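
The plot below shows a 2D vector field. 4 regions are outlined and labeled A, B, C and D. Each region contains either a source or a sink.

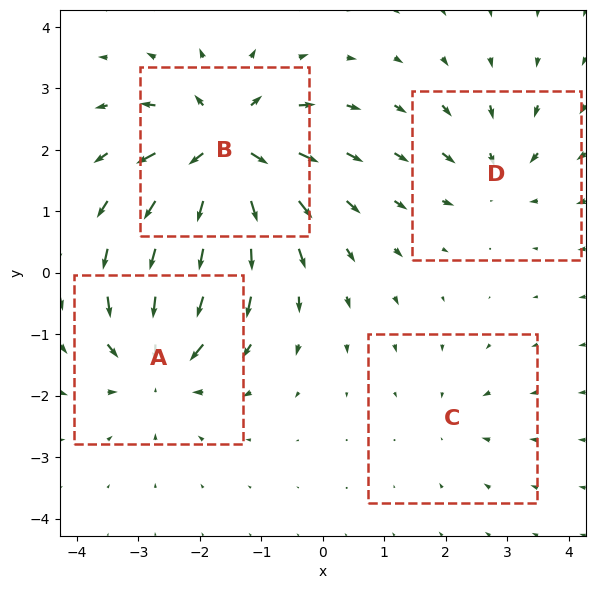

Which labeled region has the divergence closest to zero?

Divergence at each region's feature centre — A: about -6, B: about +9, C: about -2, D: about -4. Region C is closest to zero.

C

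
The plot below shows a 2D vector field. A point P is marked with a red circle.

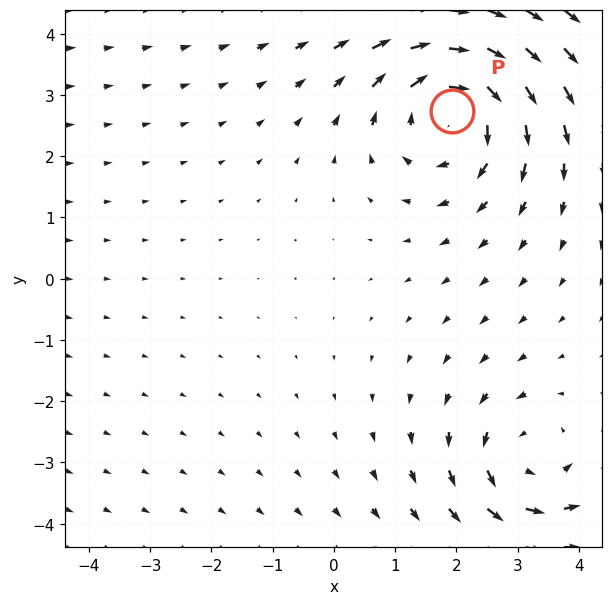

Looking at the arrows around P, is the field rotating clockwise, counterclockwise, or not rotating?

clockwise

Near P at (1.9, 2.7) the arrows circulate clockwise. The curl (z-component) there is about -4; negative curl means clockwise rotation.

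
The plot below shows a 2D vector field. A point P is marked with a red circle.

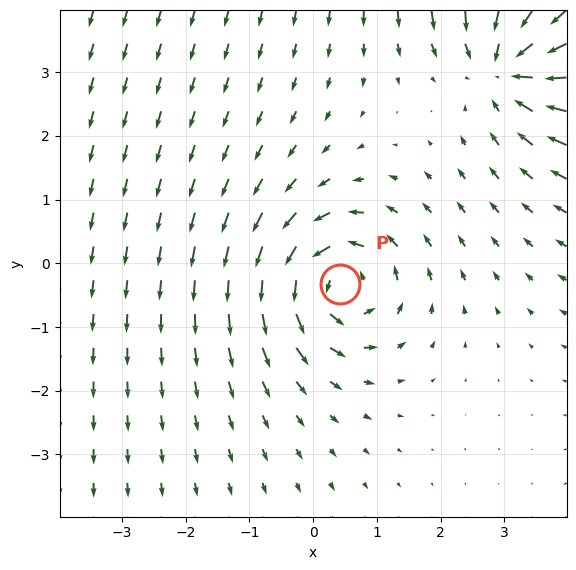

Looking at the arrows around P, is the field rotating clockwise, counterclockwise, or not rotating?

counterclockwise

Near P at (0.4, -0.3) the arrows circulate counterclockwise. The curl (z-component) there is about +4; positive curl means counterclockwise rotation.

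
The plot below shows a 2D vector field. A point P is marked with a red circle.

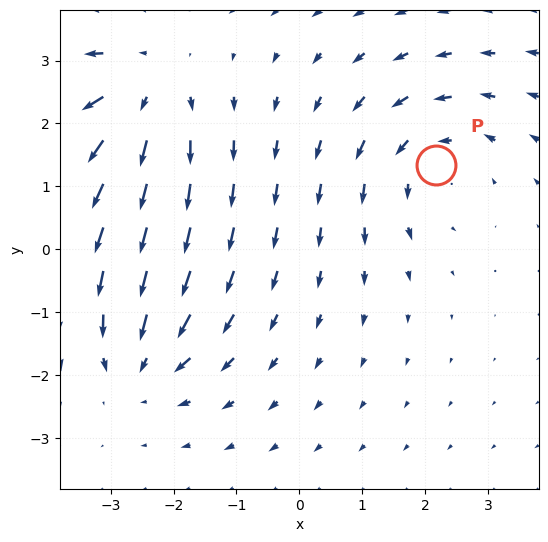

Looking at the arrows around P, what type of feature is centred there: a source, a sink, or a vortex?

vortex

At P (2.2, 1.3) the arrows circulate counterclockwise. Divergence ≈0, curl about +3 — near-zero divergence with nonzero curl is a vortex.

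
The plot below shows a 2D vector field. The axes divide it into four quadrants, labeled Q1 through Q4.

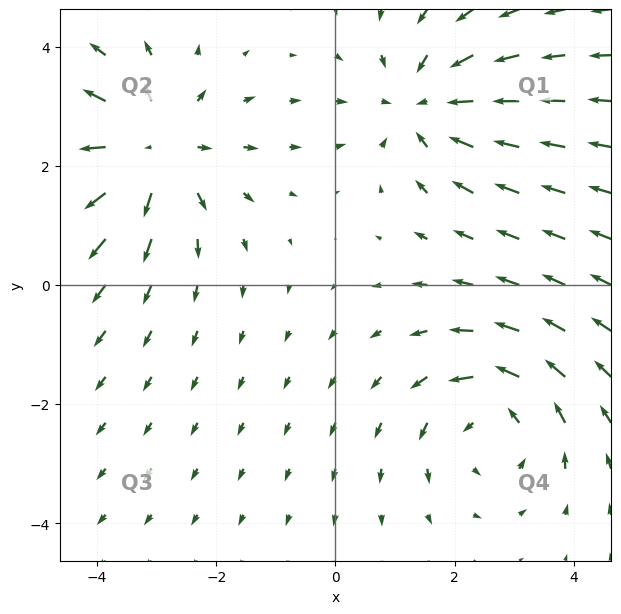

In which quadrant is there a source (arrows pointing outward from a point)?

The source sits at approximately (-3.1, 2.3), which lies in quadrant Q2. The divergence there is about +3, positive as expected for a source.

Q2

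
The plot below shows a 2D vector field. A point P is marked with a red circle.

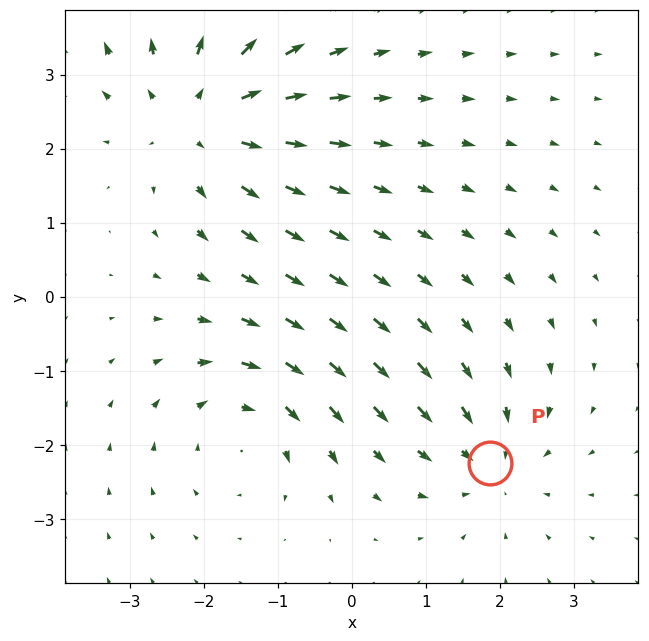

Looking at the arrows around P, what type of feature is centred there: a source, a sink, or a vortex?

At P (1.9, -2.2) the arrows converge inward. Divergence about -3, curl ≈0 — negative divergence with near-zero curl is a sink.

sink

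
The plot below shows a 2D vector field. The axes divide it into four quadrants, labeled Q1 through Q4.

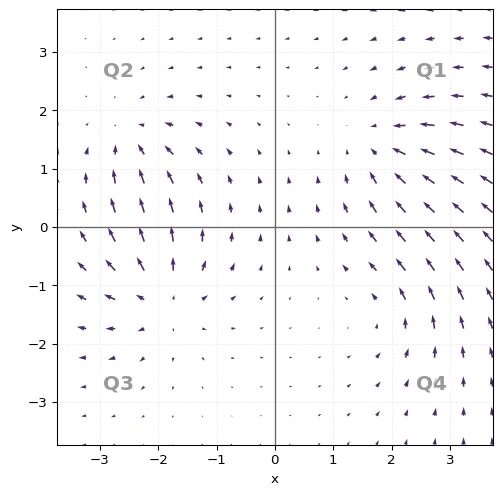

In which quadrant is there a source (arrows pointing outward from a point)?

Q3

The source sits at approximately (-1.9, -1.2), which lies in quadrant Q3. The divergence there is about +5, positive as expected for a source.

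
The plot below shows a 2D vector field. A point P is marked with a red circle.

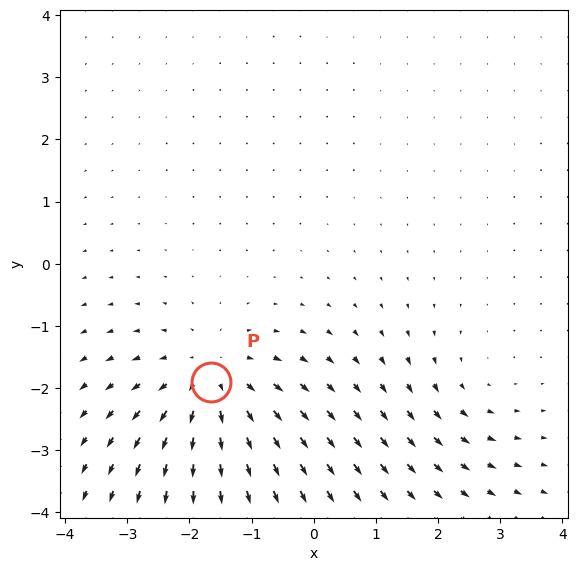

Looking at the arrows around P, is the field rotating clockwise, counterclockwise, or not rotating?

Near P at (-1.7, -1.9) the arrows show no circulation. The curl there is ≈0.

not rotating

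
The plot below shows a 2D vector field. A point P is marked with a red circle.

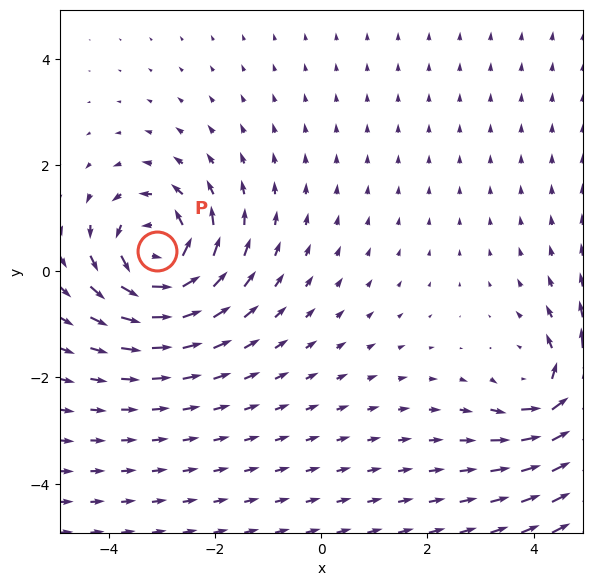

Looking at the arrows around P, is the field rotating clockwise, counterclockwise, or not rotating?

Near P at (-3.1, 0.4) the arrows circulate counterclockwise. The curl (z-component) there is about +6; positive curl means counterclockwise rotation.

counterclockwise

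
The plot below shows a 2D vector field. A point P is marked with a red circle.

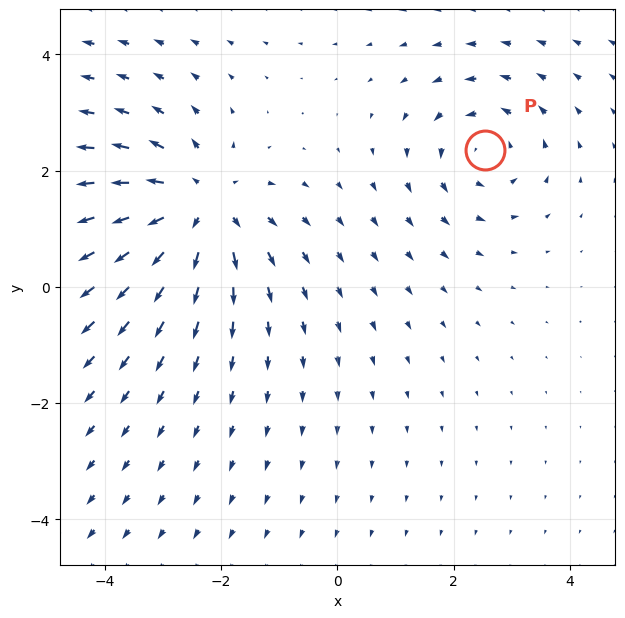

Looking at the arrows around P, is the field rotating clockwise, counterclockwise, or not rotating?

Near P at (2.5, 2.3) the arrows circulate counterclockwise. The curl (z-component) there is about +3; positive curl means counterclockwise rotation.

counterclockwise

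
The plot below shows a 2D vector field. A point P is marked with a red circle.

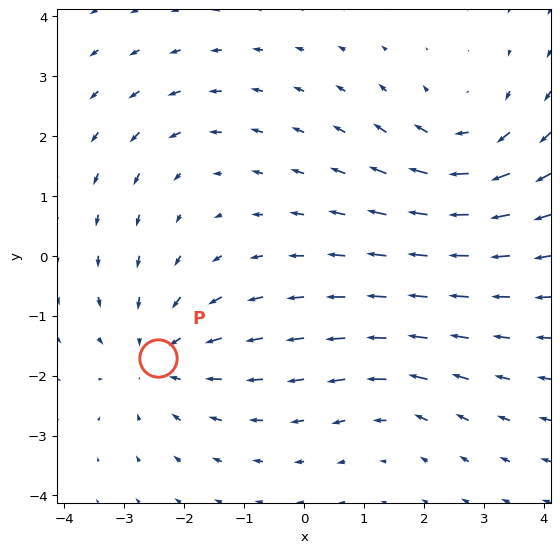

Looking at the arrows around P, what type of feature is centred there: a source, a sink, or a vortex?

At P (-2.4, -1.7) the arrows converge inward. Divergence about -4, curl ≈0 — negative divergence with near-zero curl is a sink.

sink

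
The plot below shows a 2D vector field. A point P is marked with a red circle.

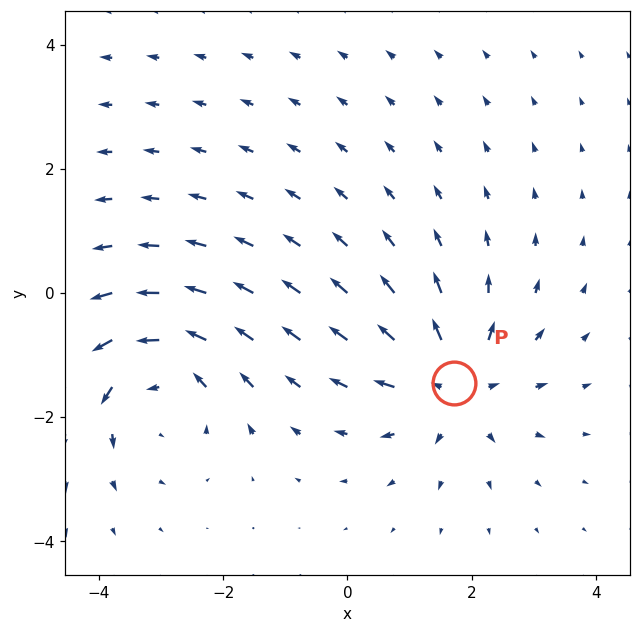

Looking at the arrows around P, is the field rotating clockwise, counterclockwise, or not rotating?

not rotating

Near P at (1.7, -1.5) the arrows show no circulation. The curl there is ≈0.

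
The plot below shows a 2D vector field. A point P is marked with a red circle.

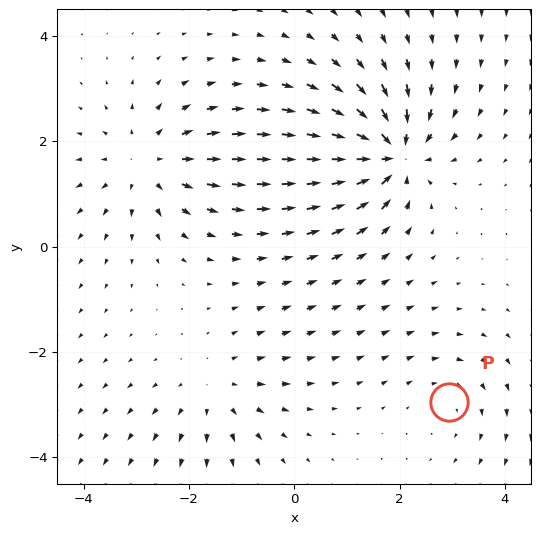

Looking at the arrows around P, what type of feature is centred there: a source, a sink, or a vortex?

At P (2.9, -3.0) the arrows circulate clockwise. Divergence ≈0, curl about -2 — near-zero divergence with nonzero curl is a vortex.

vortex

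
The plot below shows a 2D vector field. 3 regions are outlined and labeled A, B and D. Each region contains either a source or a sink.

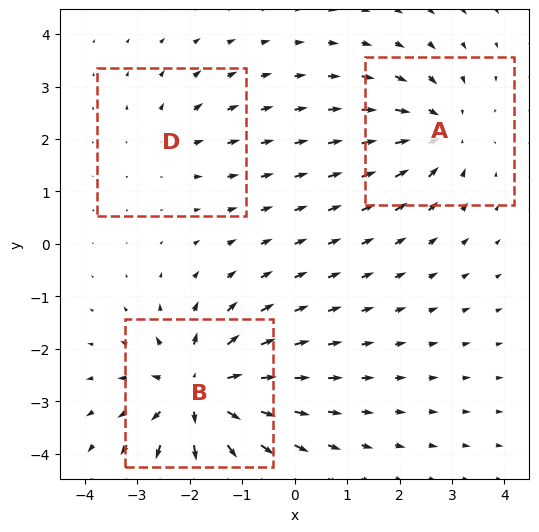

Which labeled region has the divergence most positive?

B

Divergence at each region's feature centre — A: about -4, B: about +6, D: about +2. Region B is most positive.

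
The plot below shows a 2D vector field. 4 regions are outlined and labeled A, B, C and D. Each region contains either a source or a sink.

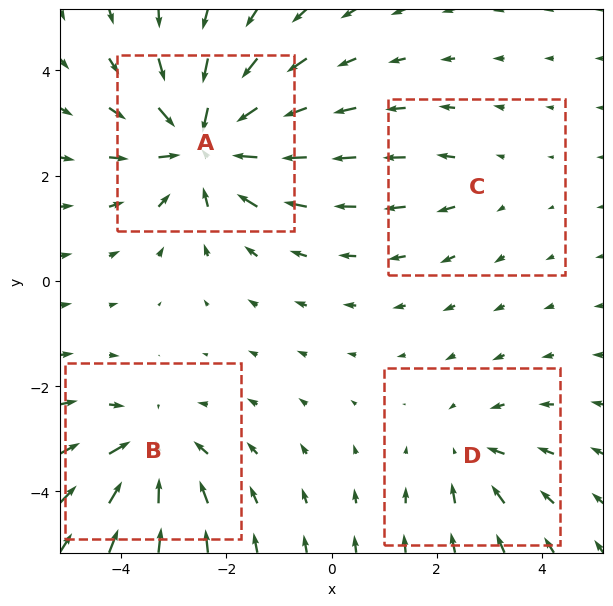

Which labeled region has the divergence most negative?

A

Divergence at each region's feature centre — A: about -7, B: about -4, C: about +2, D: about -3. Region A is most negative.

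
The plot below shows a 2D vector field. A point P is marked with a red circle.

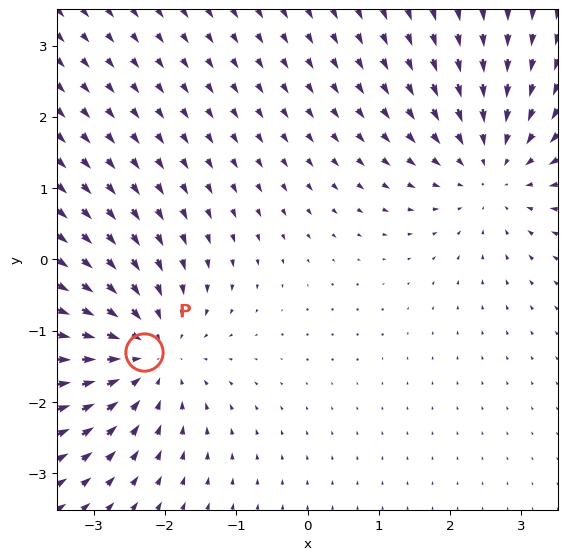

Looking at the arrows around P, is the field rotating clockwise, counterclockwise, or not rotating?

Near P at (-2.3, -1.3) the arrows show no circulation. The curl there is ≈0.

not rotating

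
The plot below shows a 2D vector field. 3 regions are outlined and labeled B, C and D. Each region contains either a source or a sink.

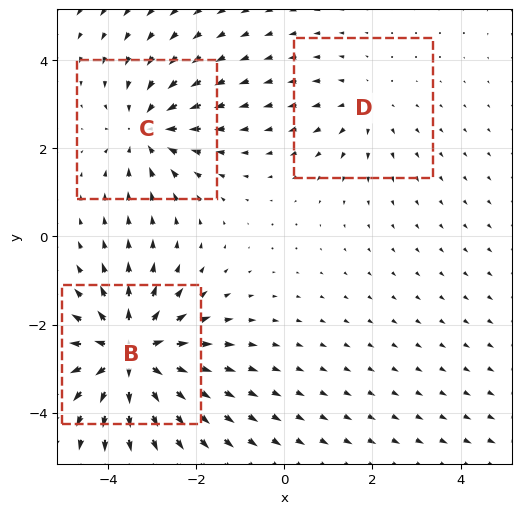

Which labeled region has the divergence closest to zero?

D

Divergence at each region's feature centre — B: about +5, C: about -3, D: about +2. Region D is closest to zero.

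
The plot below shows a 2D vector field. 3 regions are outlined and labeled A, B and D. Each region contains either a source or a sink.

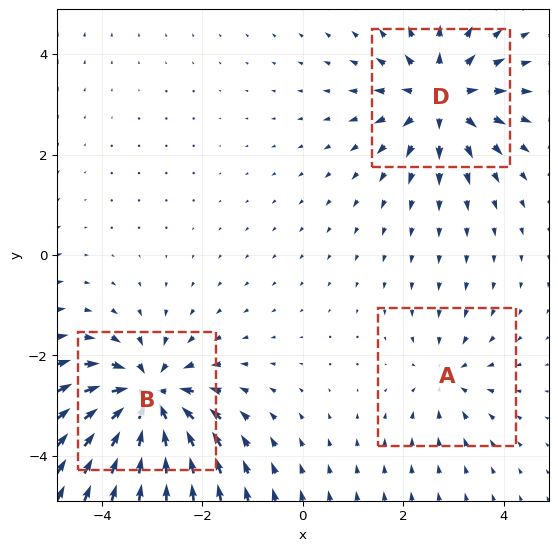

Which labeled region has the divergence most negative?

Divergence at each region's feature centre — A: about -2, B: about -6, D: about +4. Region B is most negative.

B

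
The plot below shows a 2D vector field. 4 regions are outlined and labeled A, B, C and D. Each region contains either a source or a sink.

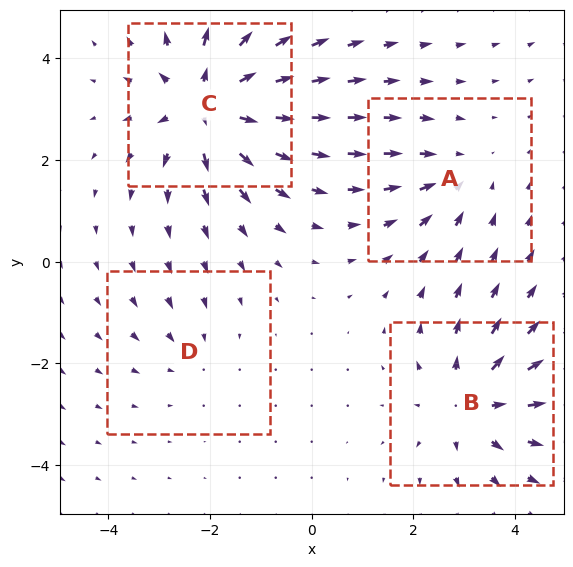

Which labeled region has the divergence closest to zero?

Divergence at each region's feature centre — A: about -3, B: about +4, C: about +6, D: about -2. Region D is closest to zero.

D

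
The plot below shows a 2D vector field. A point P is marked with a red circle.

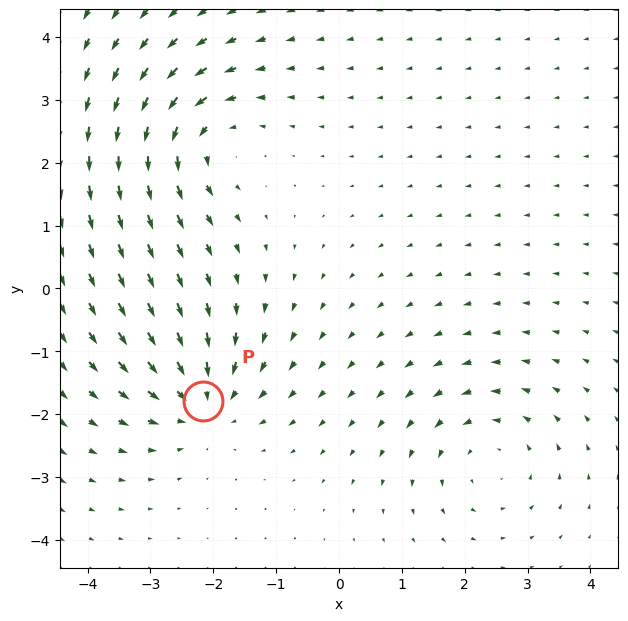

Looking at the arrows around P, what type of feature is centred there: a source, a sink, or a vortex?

At P (-2.2, -1.8) the arrows converge inward. Divergence about -5, curl ≈0 — negative divergence with near-zero curl is a sink.

sink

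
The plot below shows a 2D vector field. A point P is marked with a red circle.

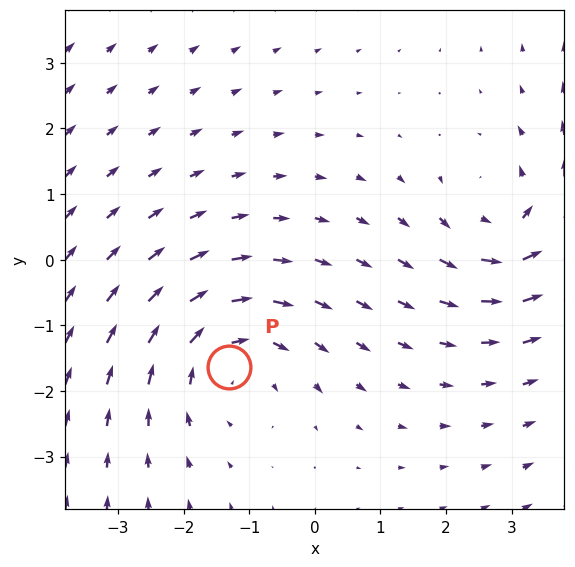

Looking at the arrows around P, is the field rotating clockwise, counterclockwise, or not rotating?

clockwise

Near P at (-1.3, -1.6) the arrows circulate clockwise. The curl (z-component) there is about -2; negative curl means clockwise rotation.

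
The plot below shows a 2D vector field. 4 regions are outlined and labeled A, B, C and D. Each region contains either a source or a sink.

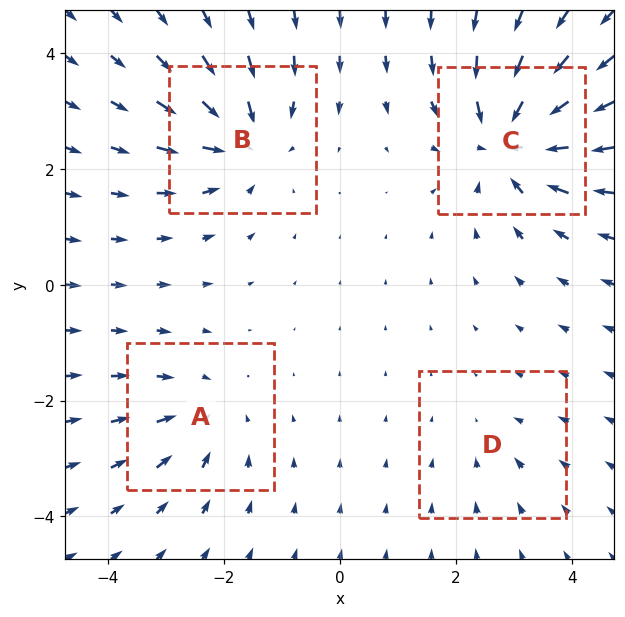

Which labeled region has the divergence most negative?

C

Divergence at each region's feature centre — A: about -4, B: about -6, C: about -7, D: about -2. Region C is most negative.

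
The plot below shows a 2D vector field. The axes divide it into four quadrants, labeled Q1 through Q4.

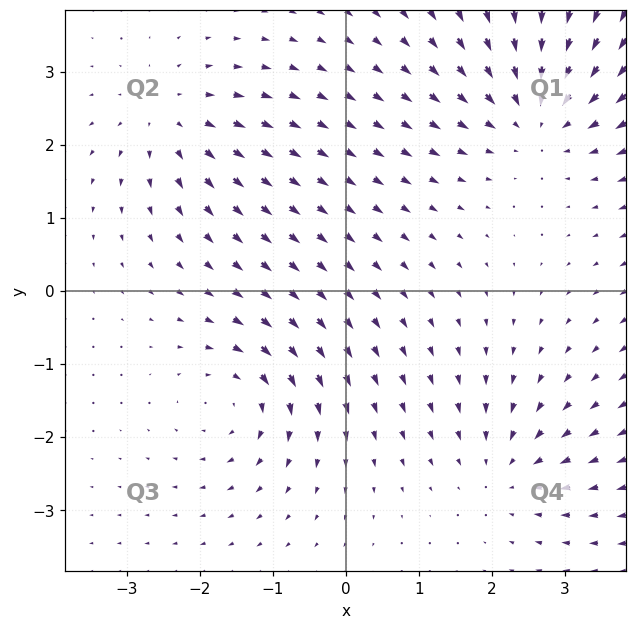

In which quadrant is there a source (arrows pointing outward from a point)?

The source sits at approximately (-2.4, 2.4), which lies in quadrant Q2. The divergence there is about +4, positive as expected for a source.

Q2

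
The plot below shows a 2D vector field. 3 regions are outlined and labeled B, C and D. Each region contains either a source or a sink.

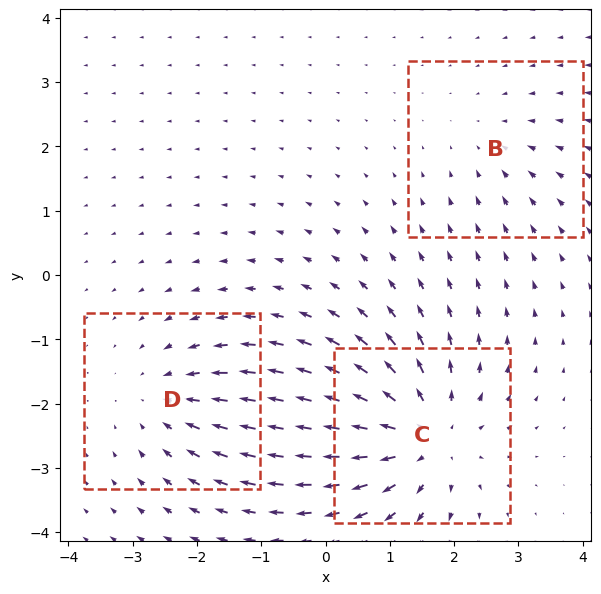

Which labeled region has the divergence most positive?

Divergence at each region's feature centre — B: about -2, C: about +5, D: about -3. Region C is most positive.

C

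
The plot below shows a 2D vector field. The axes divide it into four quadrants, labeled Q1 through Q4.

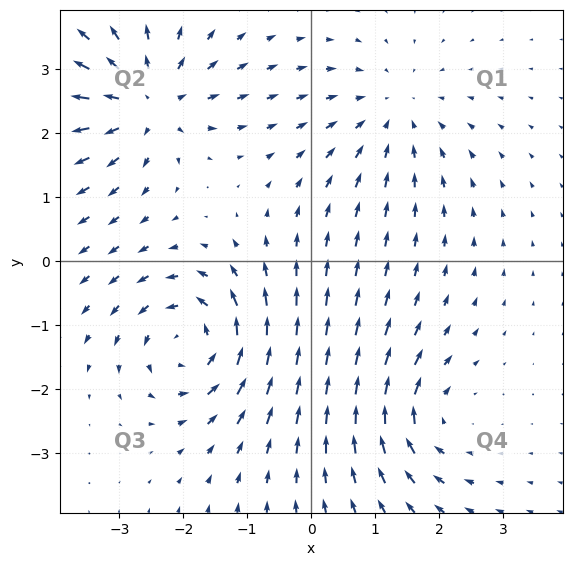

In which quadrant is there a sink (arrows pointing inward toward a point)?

Q1

The sink sits at approximately (1.3, 2.3), which lies in quadrant Q1. The divergence there is about -3, negative as expected for a sink.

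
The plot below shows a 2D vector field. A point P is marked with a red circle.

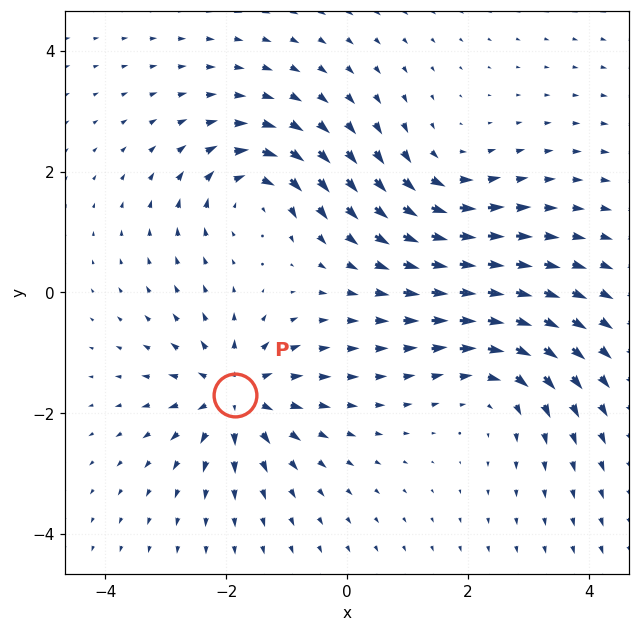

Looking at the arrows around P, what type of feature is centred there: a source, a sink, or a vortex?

source

At P (-1.9, -1.7) the arrows spread outward. Divergence about +6, curl ≈0 — positive divergence with near-zero curl is a source.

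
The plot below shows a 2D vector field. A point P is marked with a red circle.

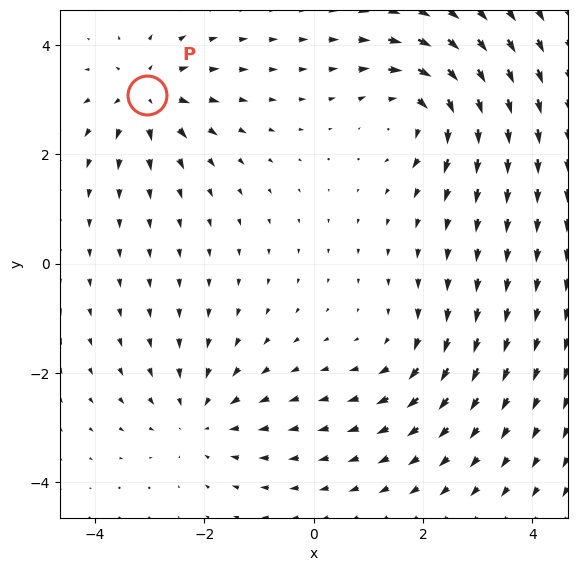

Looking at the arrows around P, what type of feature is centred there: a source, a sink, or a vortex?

source

At P (-3.1, 3.1) the arrows spread outward. Divergence about +5, curl ≈0 — positive divergence with near-zero curl is a source.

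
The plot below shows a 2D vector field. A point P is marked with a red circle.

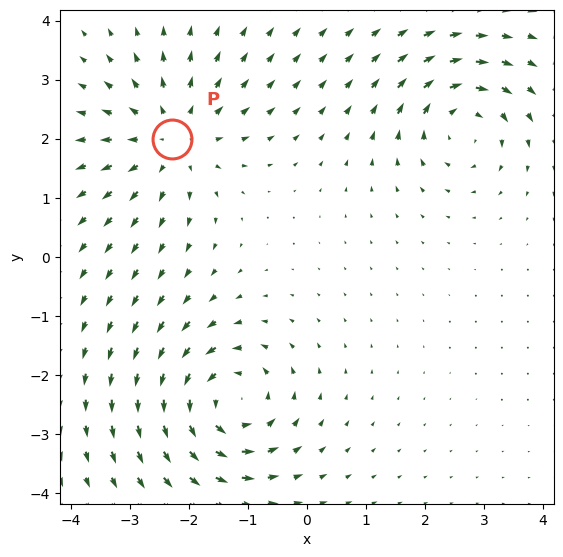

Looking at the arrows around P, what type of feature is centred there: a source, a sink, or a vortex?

At P (-2.3, 2.0) the arrows spread outward. Divergence about +4, curl ≈0 — positive divergence with near-zero curl is a source.

source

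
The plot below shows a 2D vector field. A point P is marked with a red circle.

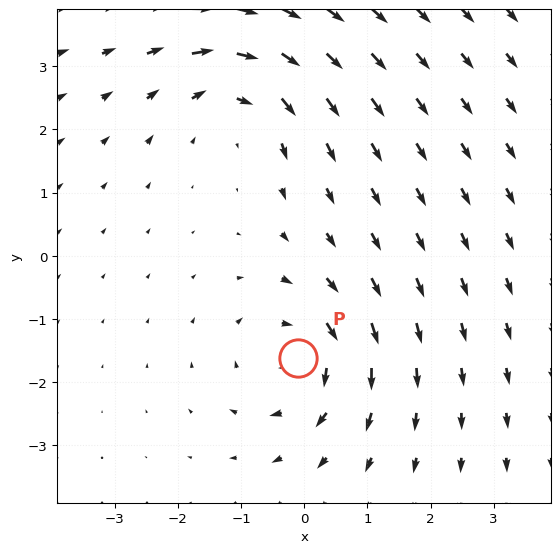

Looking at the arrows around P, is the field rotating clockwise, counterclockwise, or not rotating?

clockwise

Near P at (-0.1, -1.6) the arrows circulate clockwise. The curl (z-component) there is about -4; negative curl means clockwise rotation.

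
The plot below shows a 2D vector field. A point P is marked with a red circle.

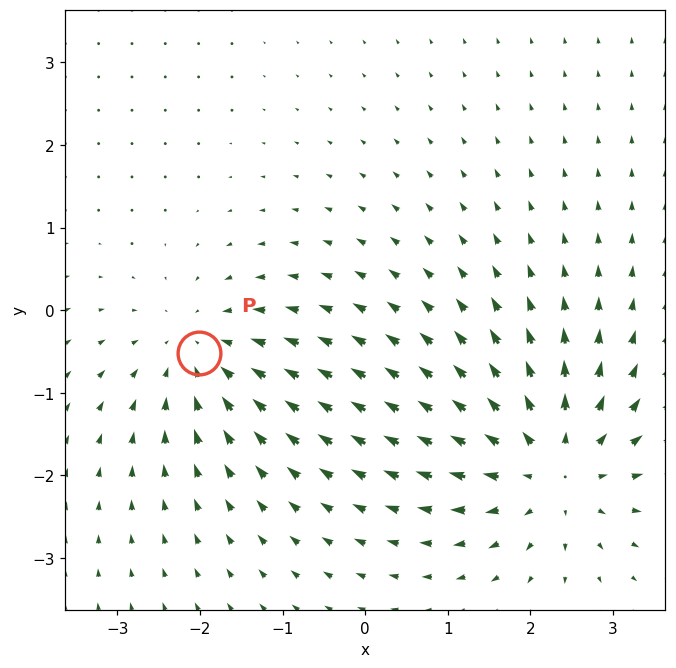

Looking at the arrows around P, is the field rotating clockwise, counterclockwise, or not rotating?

not rotating

Near P at (-2.0, -0.5) the arrows show no circulation. The curl there is ≈0.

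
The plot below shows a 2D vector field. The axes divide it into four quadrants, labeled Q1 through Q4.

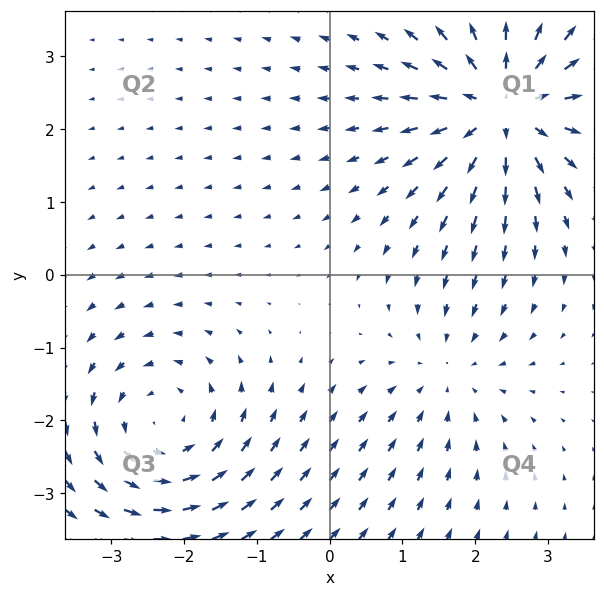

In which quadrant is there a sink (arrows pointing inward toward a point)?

The sink sits at approximately (1.6, -1.3), which lies in quadrant Q4. The divergence there is about -2, negative as expected for a sink.

Q4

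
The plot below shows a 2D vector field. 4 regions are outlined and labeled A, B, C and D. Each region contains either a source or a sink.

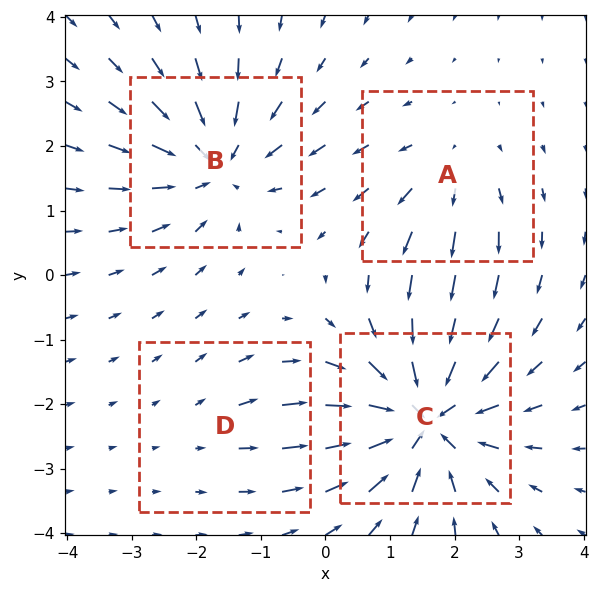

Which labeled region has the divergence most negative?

Divergence at each region's feature centre — A: about +3, B: about -5, C: about -7, D: about +2. Region C is most negative.

C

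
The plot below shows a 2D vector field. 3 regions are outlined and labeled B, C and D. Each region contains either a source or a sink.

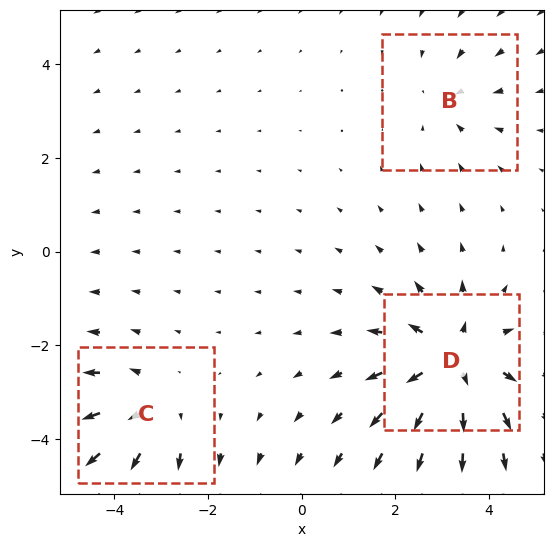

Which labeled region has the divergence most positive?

Divergence at each region's feature centre — B: about -2, C: about +3, D: about +5. Region D is most positive.

D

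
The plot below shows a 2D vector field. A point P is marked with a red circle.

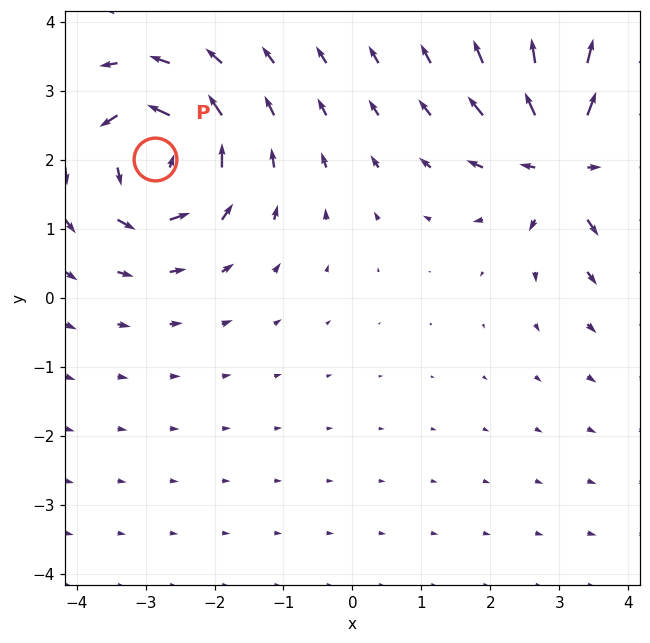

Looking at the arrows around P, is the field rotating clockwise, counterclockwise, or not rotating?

Near P at (-2.9, 2.0) the arrows circulate counterclockwise. The curl (z-component) there is about +5; positive curl means counterclockwise rotation.

counterclockwise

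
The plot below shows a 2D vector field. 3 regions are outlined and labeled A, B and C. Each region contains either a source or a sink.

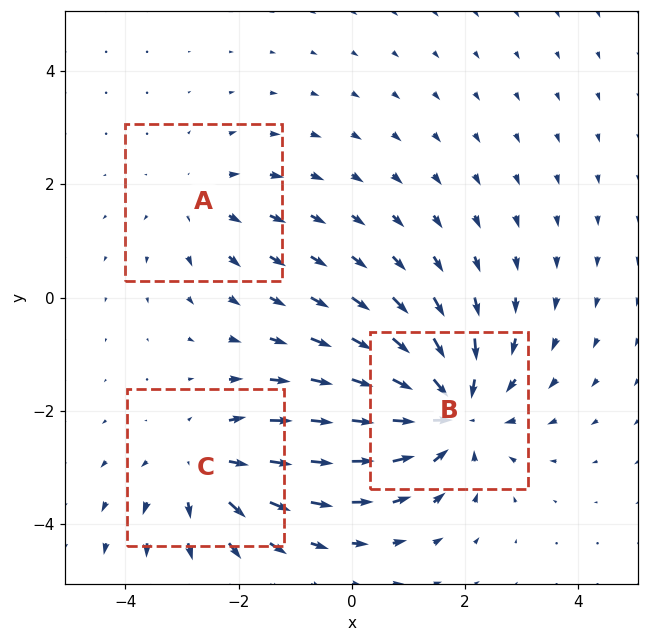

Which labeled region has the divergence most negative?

B

Divergence at each region's feature centre — A: about +2, B: about -4, C: about +3. Region B is most negative.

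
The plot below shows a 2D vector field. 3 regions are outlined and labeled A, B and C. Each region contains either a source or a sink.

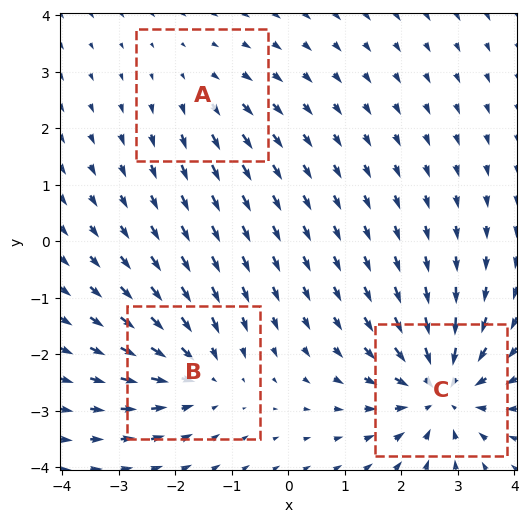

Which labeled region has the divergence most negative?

Divergence at each region's feature centre — A: about +2, B: about -3, C: about -5. Region C is most negative.

C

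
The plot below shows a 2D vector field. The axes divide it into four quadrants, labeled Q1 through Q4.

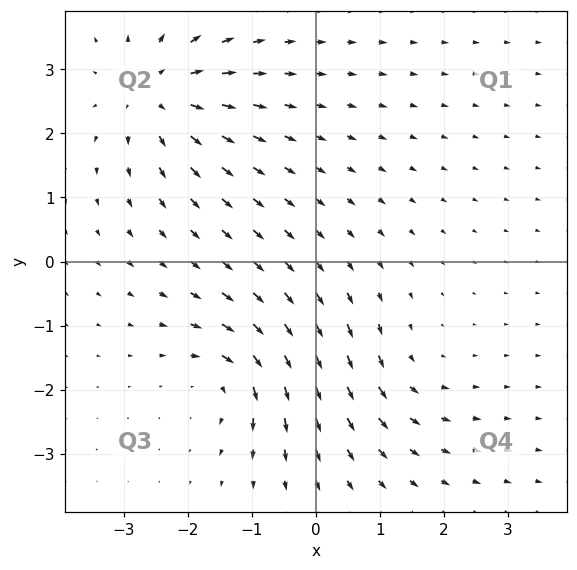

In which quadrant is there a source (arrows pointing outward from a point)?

Q2

The source sits at approximately (-2.5, 2.6), which lies in quadrant Q2. The divergence there is about +5, positive as expected for a source.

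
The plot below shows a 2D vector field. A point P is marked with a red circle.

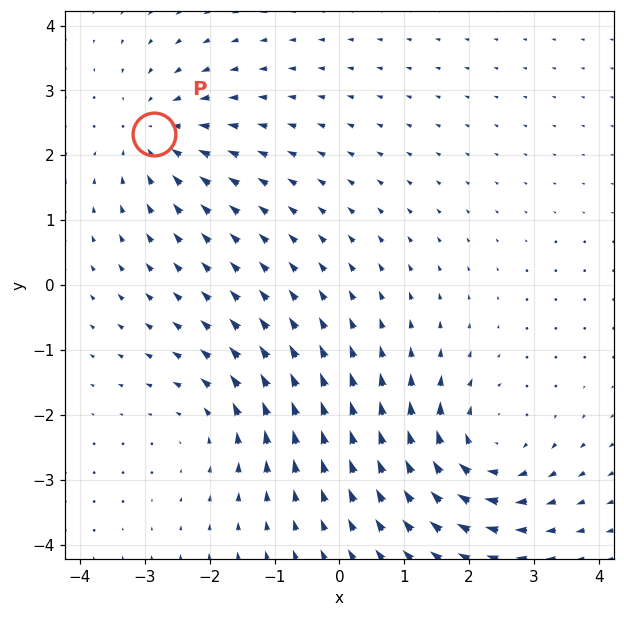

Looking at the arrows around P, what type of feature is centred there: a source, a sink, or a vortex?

At P (-2.9, 2.3) the arrows converge inward. Divergence about -4, curl ≈0 — negative divergence with near-zero curl is a sink.

sink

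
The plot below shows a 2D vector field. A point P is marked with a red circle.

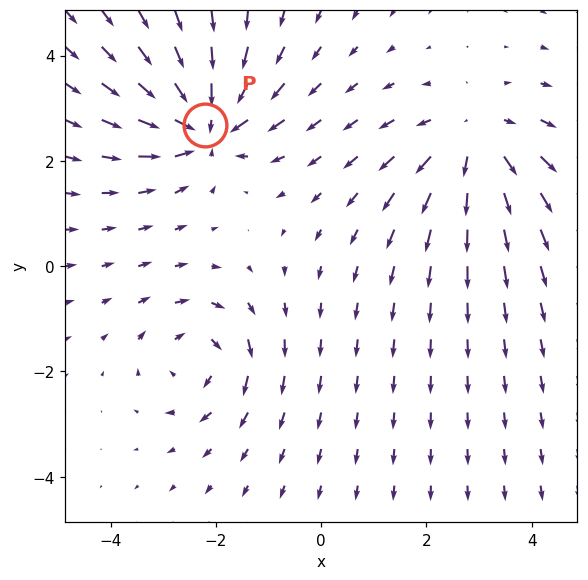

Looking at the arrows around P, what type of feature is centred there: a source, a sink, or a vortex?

sink

At P (-2.2, 2.7) the arrows converge inward. Divergence about -5, curl ≈0 — negative divergence with near-zero curl is a sink.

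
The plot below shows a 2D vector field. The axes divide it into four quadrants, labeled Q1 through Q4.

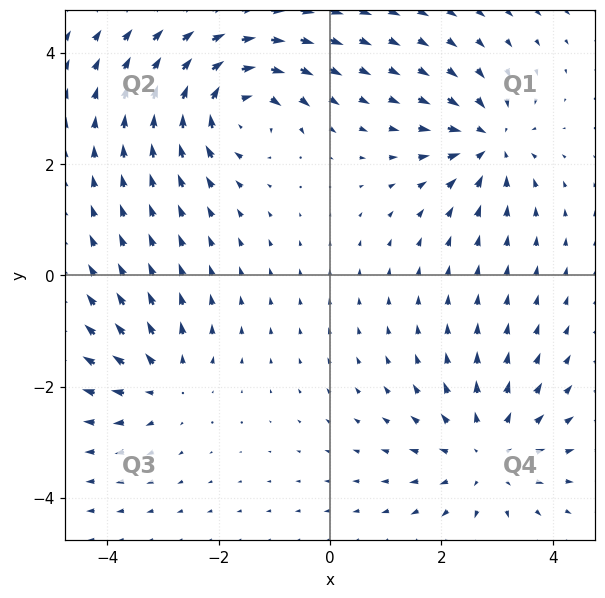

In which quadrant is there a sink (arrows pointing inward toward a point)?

Q1

The sink sits at approximately (2.9, 2.4), which lies in quadrant Q1. The divergence there is about -5, negative as expected for a sink.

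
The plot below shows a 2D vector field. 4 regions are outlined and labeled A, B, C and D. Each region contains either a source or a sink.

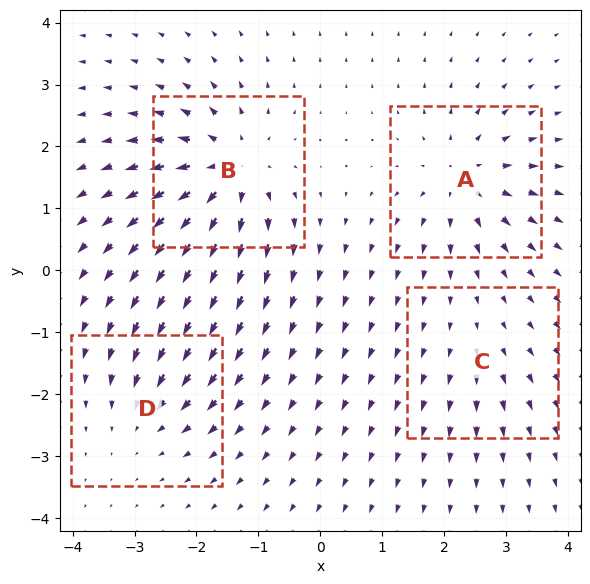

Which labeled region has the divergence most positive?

B

Divergence at each region's feature centre — A: about +6, B: about +8, C: about +2, D: about -4. Region B is most positive.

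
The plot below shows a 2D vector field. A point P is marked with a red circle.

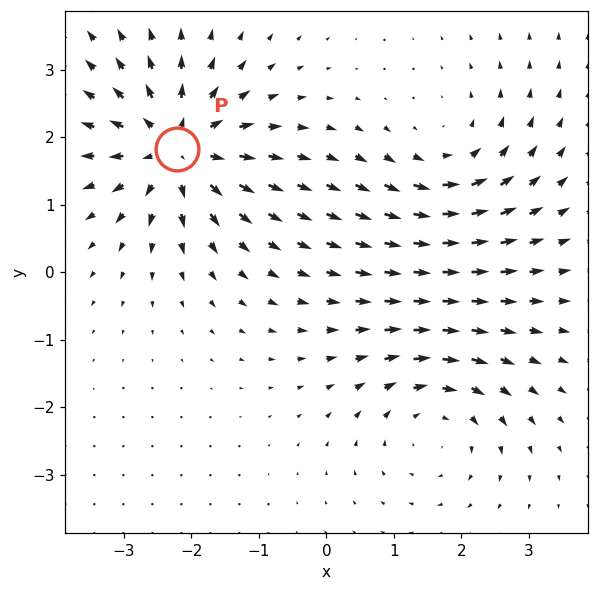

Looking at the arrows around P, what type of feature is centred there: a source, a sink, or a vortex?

At P (-2.2, 1.8) the arrows spread outward. Divergence about +5, curl ≈0 — positive divergence with near-zero curl is a source.

source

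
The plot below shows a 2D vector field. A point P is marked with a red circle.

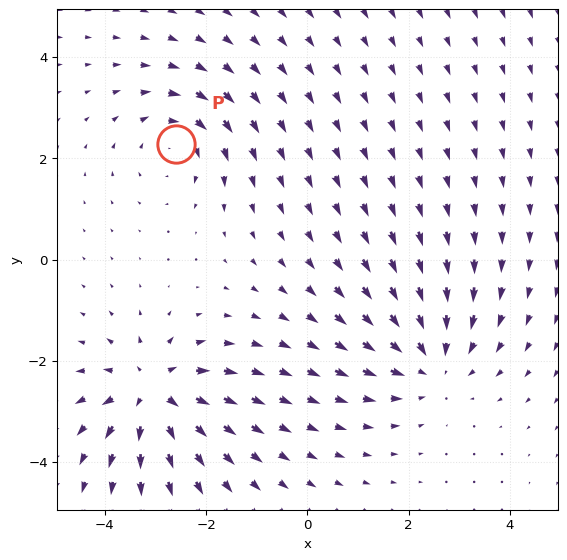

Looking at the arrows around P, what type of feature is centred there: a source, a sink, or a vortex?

vortex

At P (-2.6, 2.3) the arrows circulate clockwise. Divergence ≈0, curl about -4 — near-zero divergence with nonzero curl is a vortex.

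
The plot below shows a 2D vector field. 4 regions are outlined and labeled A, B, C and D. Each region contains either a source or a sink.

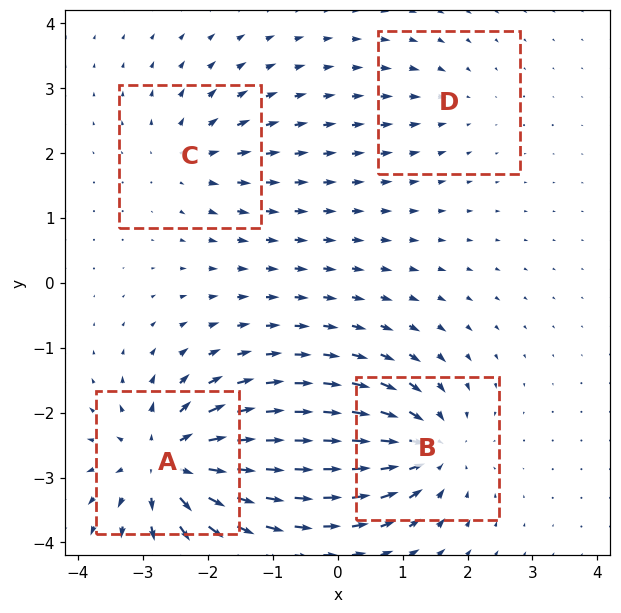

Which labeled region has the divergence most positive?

Divergence at each region's feature centre — A: about +9, B: about -7, C: about +4, D: about -3. Region A is most positive.

A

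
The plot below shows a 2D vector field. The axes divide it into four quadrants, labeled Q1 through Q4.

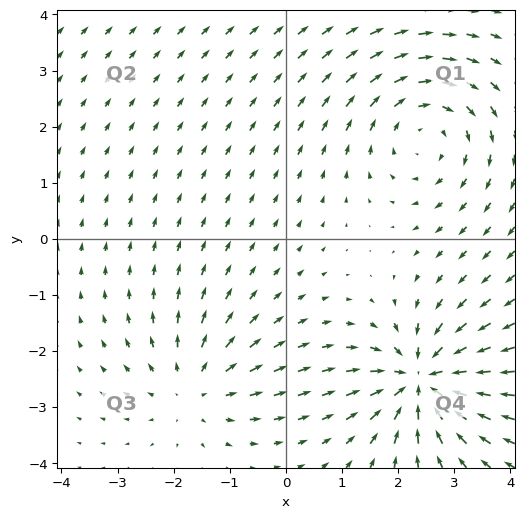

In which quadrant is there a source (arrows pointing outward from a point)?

The source sits at approximately (-1.6, -2.7), which lies in quadrant Q3. The divergence there is about +3, positive as expected for a source.

Q3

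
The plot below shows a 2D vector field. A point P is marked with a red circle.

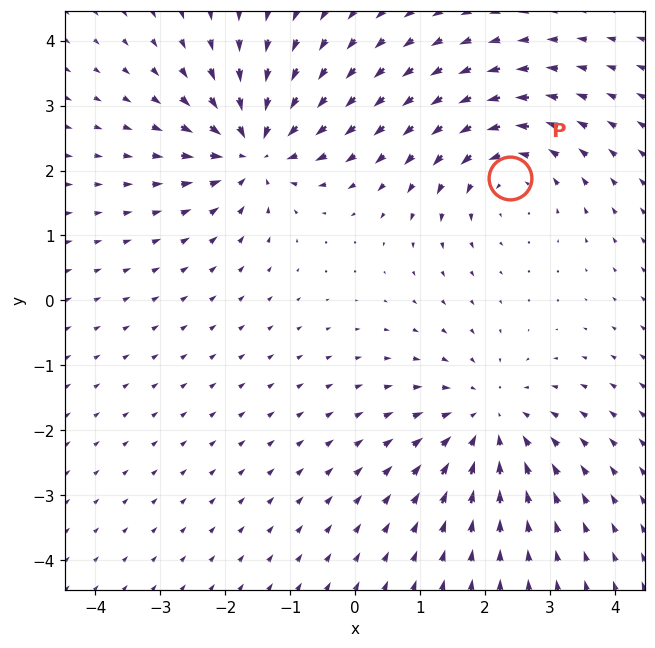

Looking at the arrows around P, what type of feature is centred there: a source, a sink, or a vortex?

At P (2.4, 1.9) the arrows circulate counterclockwise. Divergence ≈0, curl about +4 — near-zero divergence with nonzero curl is a vortex.

vortex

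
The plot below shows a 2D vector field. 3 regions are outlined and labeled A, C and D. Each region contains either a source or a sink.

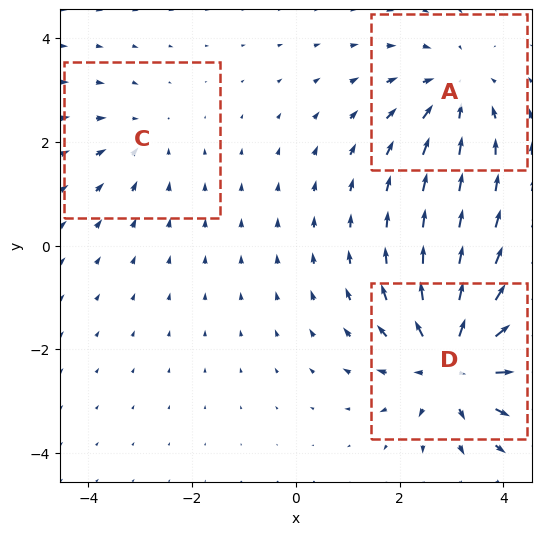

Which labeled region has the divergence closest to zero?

C

Divergence at each region's feature centre — A: about -3, C: about -2, D: about +5. Region C is closest to zero.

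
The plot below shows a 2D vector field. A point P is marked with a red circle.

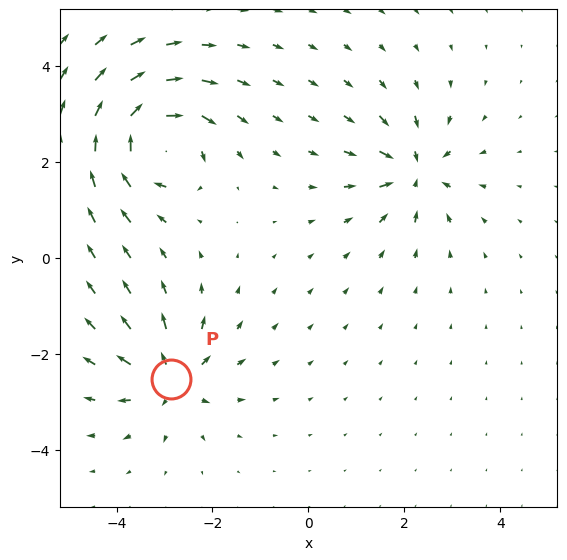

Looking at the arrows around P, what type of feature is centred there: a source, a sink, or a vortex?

source

At P (-2.9, -2.5) the arrows spread outward. Divergence about +5, curl ≈0 — positive divergence with near-zero curl is a source.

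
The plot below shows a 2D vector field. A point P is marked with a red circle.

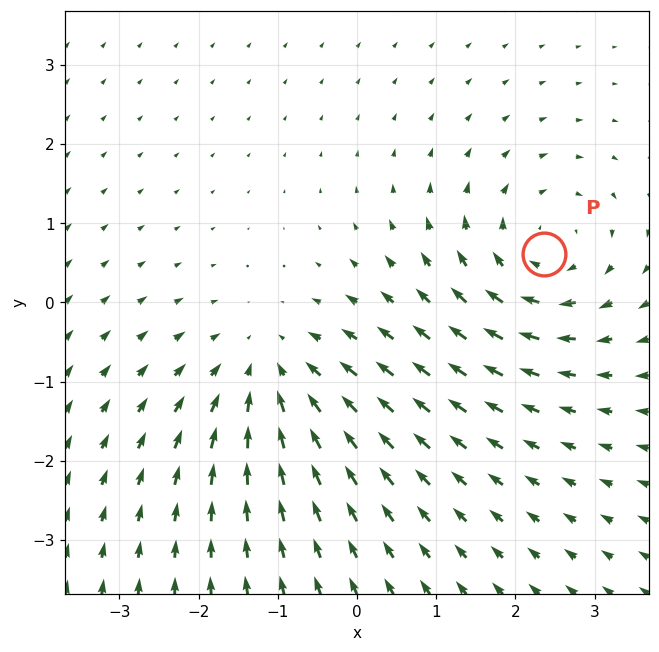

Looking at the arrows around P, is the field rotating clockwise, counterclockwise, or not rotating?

clockwise

Near P at (2.4, 0.6) the arrows circulate clockwise. The curl (z-component) there is about -4; negative curl means clockwise rotation.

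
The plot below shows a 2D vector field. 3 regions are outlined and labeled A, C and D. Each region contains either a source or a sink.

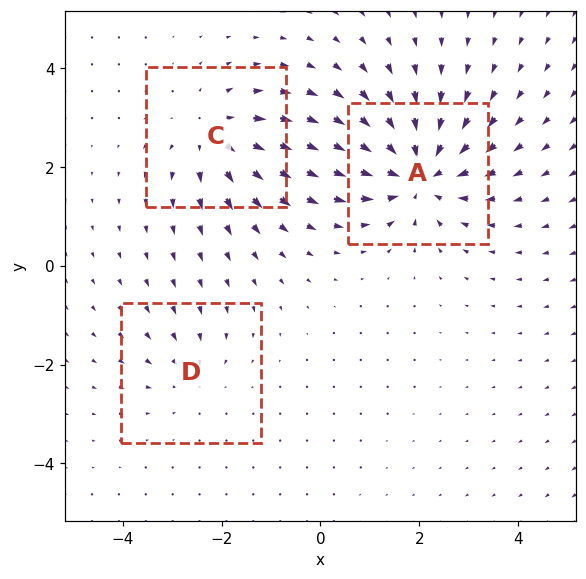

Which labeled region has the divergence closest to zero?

D

Divergence at each region's feature centre — A: about -5, C: about +4, D: about -2. Region D is closest to zero.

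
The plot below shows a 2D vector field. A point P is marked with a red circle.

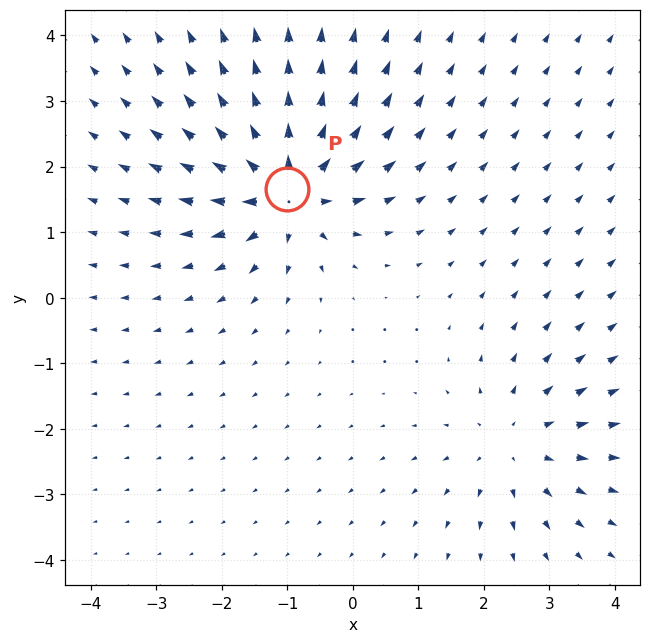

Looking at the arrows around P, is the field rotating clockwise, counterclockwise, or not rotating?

Near P at (-1.0, 1.7) the arrows show no circulation. The curl there is ≈0.

not rotating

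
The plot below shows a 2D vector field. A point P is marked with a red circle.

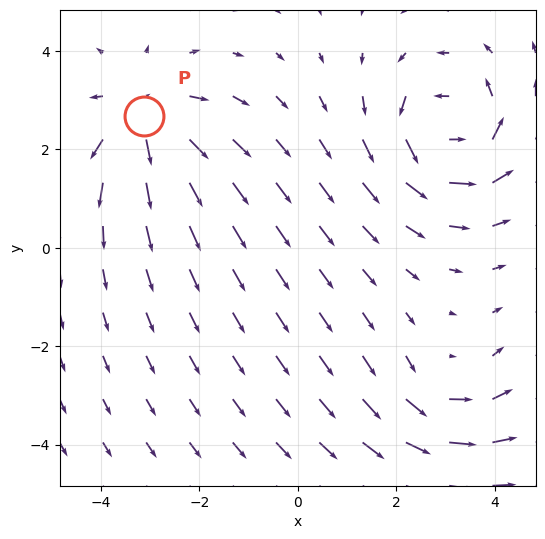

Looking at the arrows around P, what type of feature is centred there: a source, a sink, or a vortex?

At P (-3.1, 2.7) the arrows spread outward. Divergence about +3, curl ≈0 — positive divergence with near-zero curl is a source.

source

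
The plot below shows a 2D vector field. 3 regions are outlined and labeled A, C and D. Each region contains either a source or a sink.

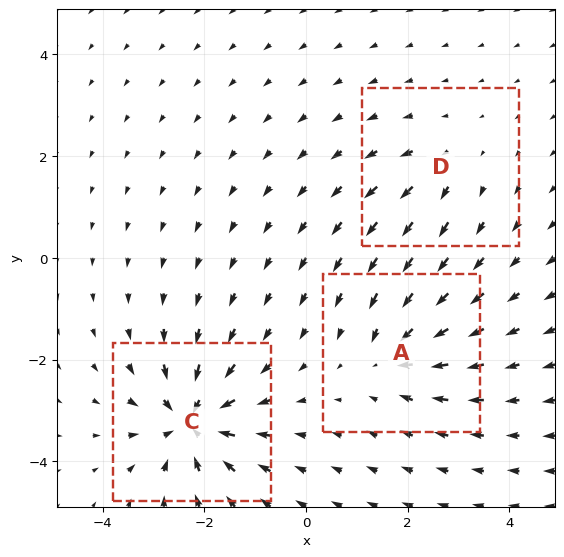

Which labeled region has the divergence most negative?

Divergence at each region's feature centre — A: about -4, C: about -6, D: about +2. Region C is most negative.

C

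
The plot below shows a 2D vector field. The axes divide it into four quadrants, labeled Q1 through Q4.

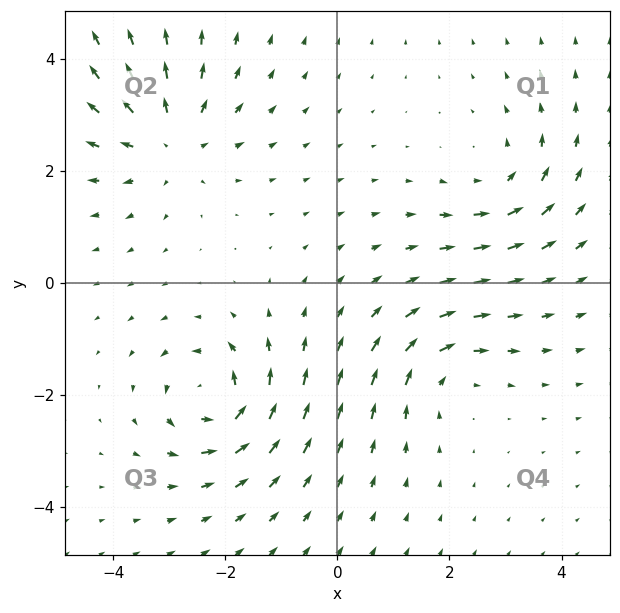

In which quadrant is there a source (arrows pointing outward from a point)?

The source sits at approximately (-3.0, 2.5), which lies in quadrant Q2. The divergence there is about +5, positive as expected for a source.

Q2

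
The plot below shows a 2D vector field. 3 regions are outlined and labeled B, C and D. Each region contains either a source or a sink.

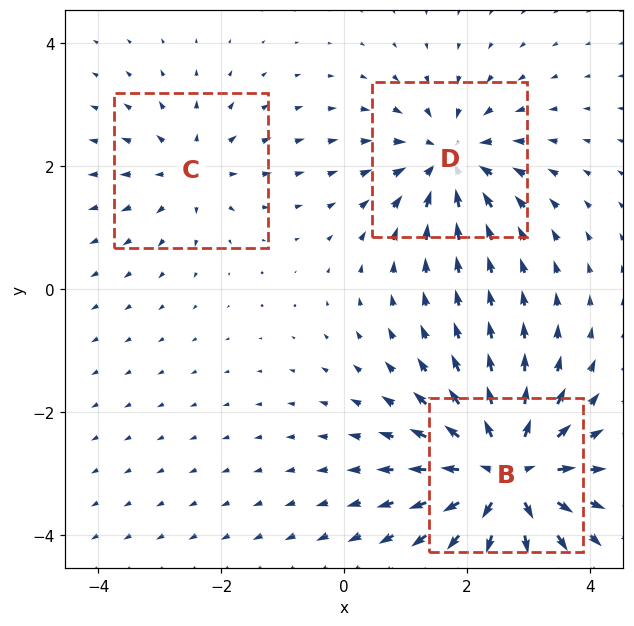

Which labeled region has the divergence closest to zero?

Divergence at each region's feature centre — B: about +6, C: about +3, D: about -4. Region C is closest to zero.

C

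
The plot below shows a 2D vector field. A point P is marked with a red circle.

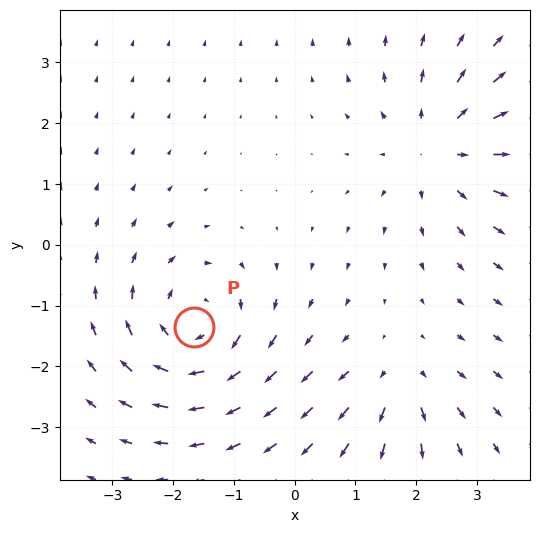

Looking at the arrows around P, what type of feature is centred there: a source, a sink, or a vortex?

vortex

At P (-1.7, -1.3) the arrows circulate clockwise. Divergence ≈0, curl about -5 — near-zero divergence with nonzero curl is a vortex.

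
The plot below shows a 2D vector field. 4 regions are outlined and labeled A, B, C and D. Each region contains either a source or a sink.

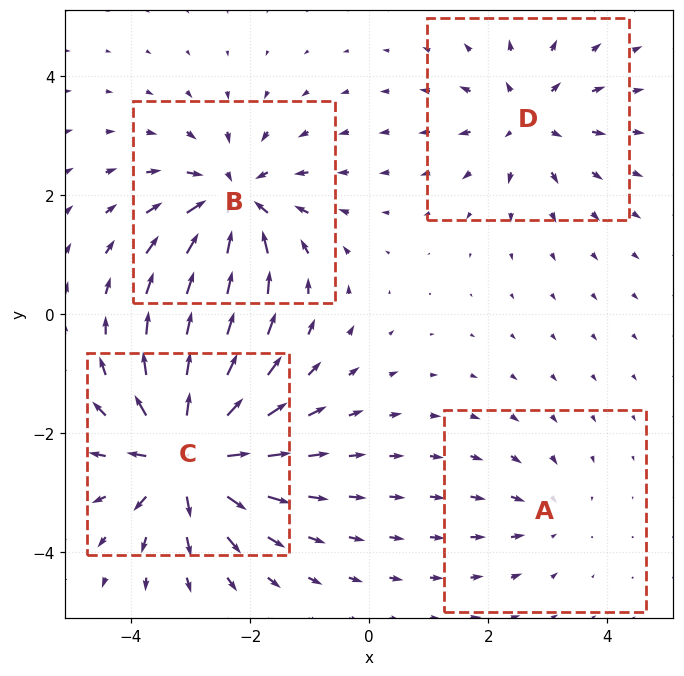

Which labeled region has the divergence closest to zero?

Divergence at each region's feature centre — A: about -2, B: about -6, C: about +8, D: about +4. Region A is closest to zero.

A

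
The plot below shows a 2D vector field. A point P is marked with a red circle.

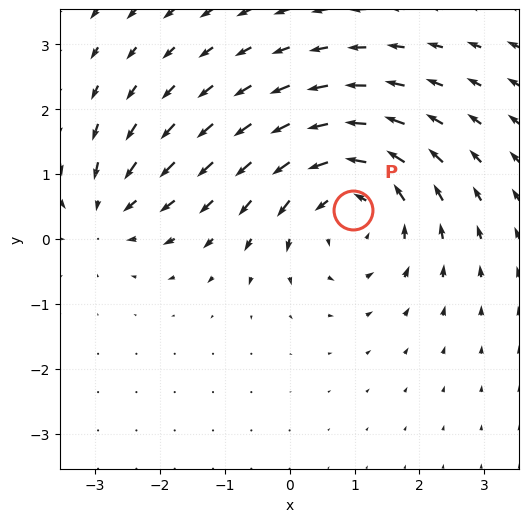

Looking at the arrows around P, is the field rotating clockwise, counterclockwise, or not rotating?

Near P at (1.0, 0.5) the arrows circulate counterclockwise. The curl (z-component) there is about +4; positive curl means counterclockwise rotation.

counterclockwise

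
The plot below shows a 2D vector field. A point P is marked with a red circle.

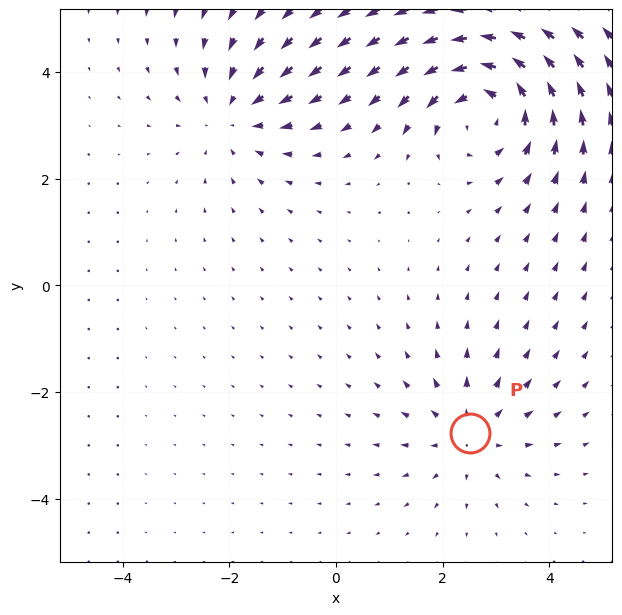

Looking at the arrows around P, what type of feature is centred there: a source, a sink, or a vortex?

At P (2.5, -2.8) the arrows spread outward. Divergence about +3, curl ≈0 — positive divergence with near-zero curl is a source.

source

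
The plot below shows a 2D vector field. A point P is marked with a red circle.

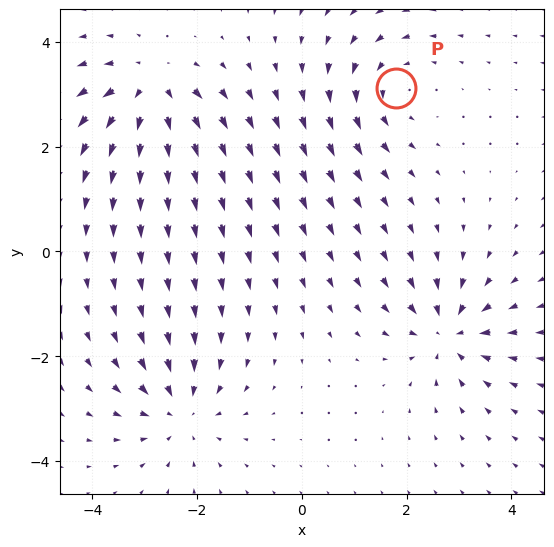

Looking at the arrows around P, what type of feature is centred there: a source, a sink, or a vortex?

At P (1.8, 3.1) the arrows circulate counterclockwise. Divergence ≈0, curl about +4 — near-zero divergence with nonzero curl is a vortex.

vortex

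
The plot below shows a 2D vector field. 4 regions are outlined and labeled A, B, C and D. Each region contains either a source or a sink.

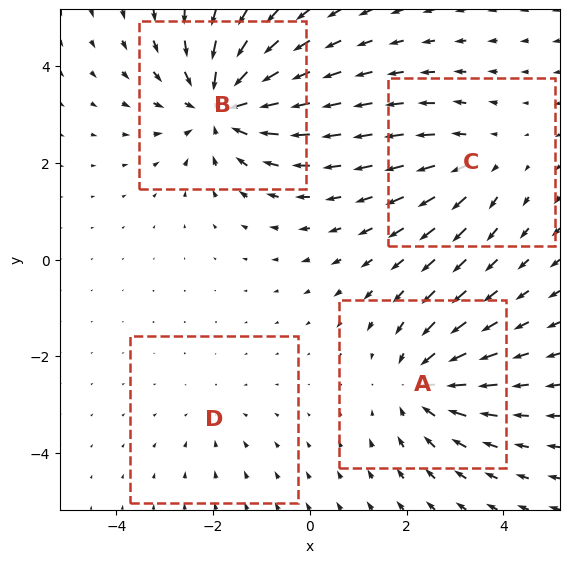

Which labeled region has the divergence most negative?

B

Divergence at each region's feature centre — A: about -4, B: about -6, C: about +3, D: about -2. Region B is most negative.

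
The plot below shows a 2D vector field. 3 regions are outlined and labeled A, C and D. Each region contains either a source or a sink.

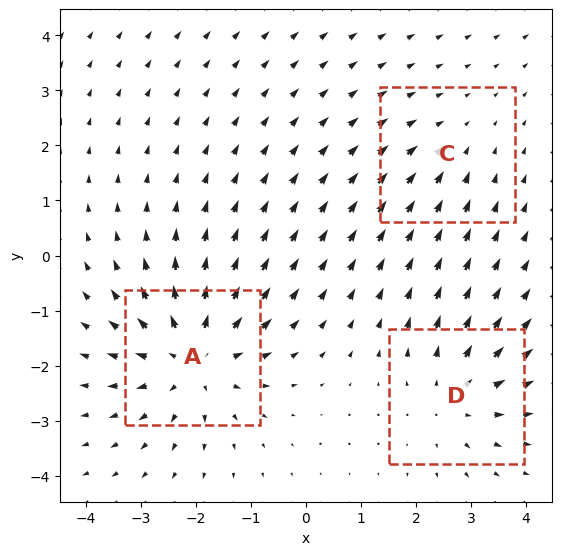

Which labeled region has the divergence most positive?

Divergence at each region's feature centre — A: about +5, C: about -2, D: about +3. Region A is most positive.

A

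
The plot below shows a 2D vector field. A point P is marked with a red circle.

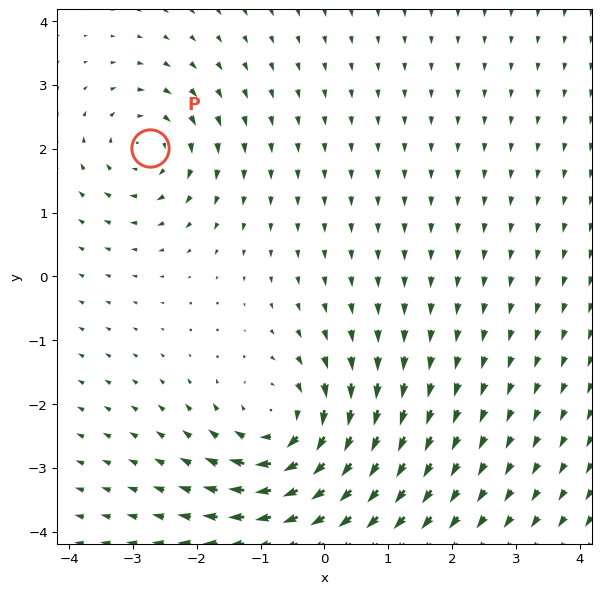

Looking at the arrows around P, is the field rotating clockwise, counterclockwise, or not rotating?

clockwise

Near P at (-2.7, 2.0) the arrows circulate clockwise. The curl (z-component) there is about -4; negative curl means clockwise rotation.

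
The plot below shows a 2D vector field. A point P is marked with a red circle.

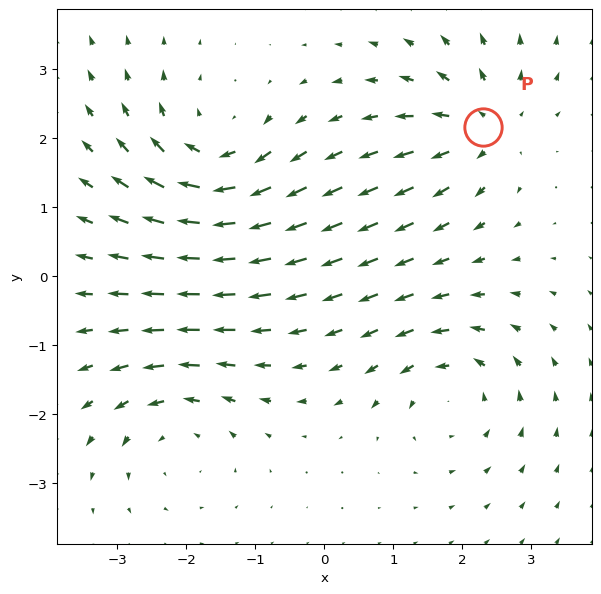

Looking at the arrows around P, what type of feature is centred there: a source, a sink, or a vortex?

At P (2.3, 2.2) the arrows spread outward. Divergence about +5, curl ≈0 — positive divergence with near-zero curl is a source.

source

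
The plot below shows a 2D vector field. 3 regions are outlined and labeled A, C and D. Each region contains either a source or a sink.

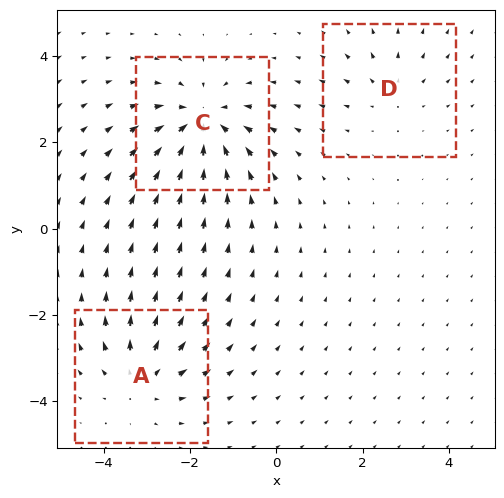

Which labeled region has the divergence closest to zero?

D

Divergence at each region's feature centre — A: about +3, C: about -5, D: about +2. Region D is closest to zero.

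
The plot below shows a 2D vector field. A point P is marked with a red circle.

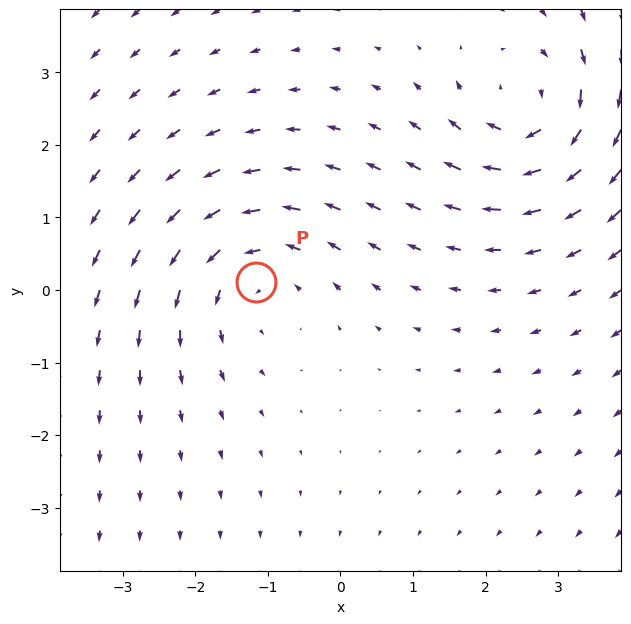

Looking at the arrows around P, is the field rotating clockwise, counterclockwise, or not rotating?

counterclockwise

Near P at (-1.2, 0.1) the arrows circulate counterclockwise. The curl (z-component) there is about +2; positive curl means counterclockwise rotation.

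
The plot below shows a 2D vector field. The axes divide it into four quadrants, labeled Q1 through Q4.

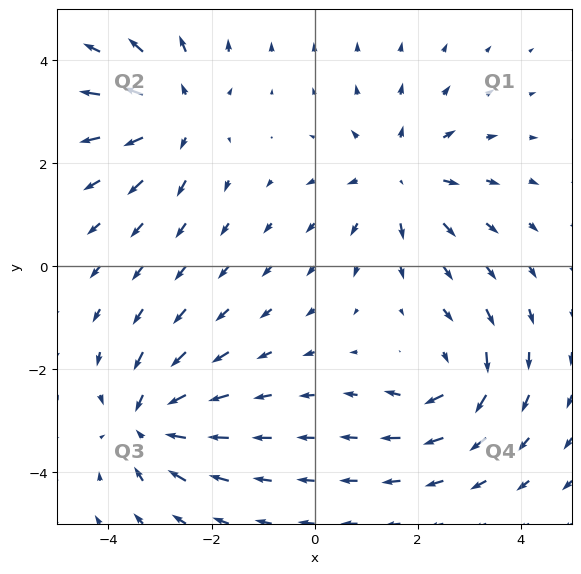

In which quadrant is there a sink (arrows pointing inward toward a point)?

The sink sits at approximately (-3.2, -3.0), which lies in quadrant Q3. The divergence there is about -6, negative as expected for a sink.

Q3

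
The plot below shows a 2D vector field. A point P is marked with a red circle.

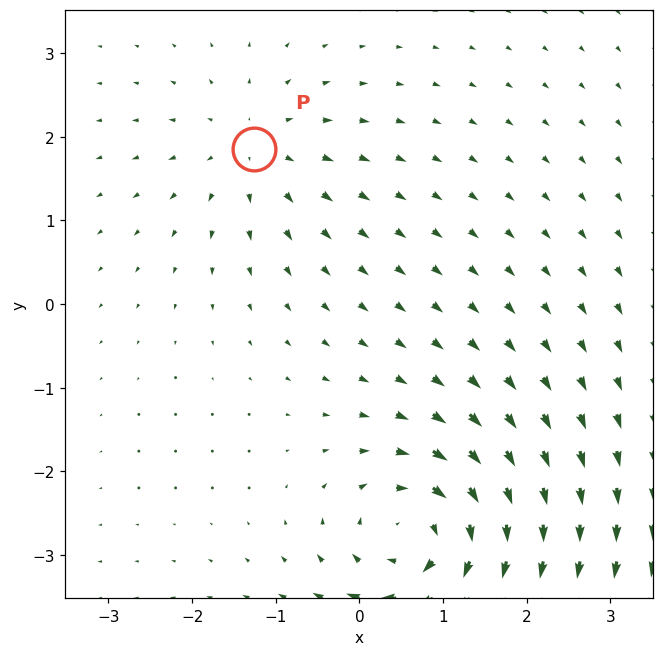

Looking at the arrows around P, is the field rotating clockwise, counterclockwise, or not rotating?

Near P at (-1.3, 1.9) the arrows show no circulation. The curl there is ≈0.

not rotating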